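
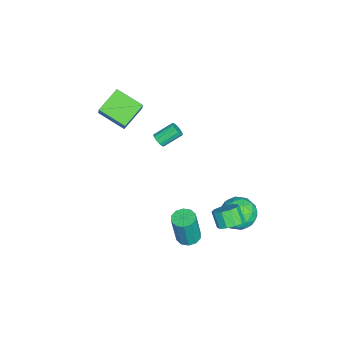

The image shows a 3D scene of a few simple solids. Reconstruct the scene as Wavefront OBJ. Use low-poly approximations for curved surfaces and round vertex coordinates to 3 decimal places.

v -1.276 -3.153 1.887
v -1.868 -4.742 2.601
v -2.553 -2.32 2.684
v -3.144 -3.91 3.398
v -0.336 -2.93 3.162
v -0.927 -4.52 3.876
v -1.612 -2.098 3.959
v -2.204 -3.687 4.673
v 1.813 3.408 -3.124
v 2.362 3.726 -2.62
v 1.796 3.33 -1.752
v 1.247 3.012 -2.256
v 2.006 4.069 -2.697
v 1.439 3.673 -1.829
v 1.576 4.159 -2.936
v 1.009 3.763 -2.068
v 1.236 3.963 -3.248
v 0.669 3.567 -2.38
v 1.117 3.554 -3.512
v 0.551 3.158 -2.644
v 1.264 3.09 -3.628
v 0.698 2.694 -2.76
v 1.621 2.747 -3.551
v 1.054 2.351 -2.683
v 2.051 2.657 -3.312
v 1.484 2.261 -2.444
v 2.391 2.853 -3
v 1.824 2.457 -2.132
v 2.509 3.262 -2.736
v 1.943 2.866 -1.868
v 2.257 1.049 -4.194
v 2.779 1.559 -4.197
v 3.045 1.301 -2.09
v 2.523 0.791 -2.086
v 2.384 1.764 -4.122
v 2.65 1.506 -2.015
v 1.941 1.696 -4.075
v 2.207 1.438 -1.967
v 1.618 1.381 -4.073
v 1.884 1.123 -1.965
v 1.539 0.938 -4.117
v 1.806 0.681 -2.009
v 1.735 0.539 -4.19
v 2.001 0.281 -2.083
v 2.13 0.334 -4.265
v 2.396 0.076 -2.158
v 2.573 0.402 -4.313
v 2.839 0.144 -2.205
v 2.896 0.717 -4.315
v 3.162 0.459 -2.207
v 2.974 1.159 -4.271
v 3.241 0.902 -2.163
v 0.145 4.745 -3.499
v 0.942 4.004 -3.05
v -0.562 3.336 -4.57
v 0.235 2.595 -4.121
v -0.634 3.007 -3.441
v -0.197 3.878 -2.78
v 0.577 3.462 -4.84
v 1.014 4.333 -4.179
v 1.209 3.211 -3.879
v 0.461 2.93 -3.015
v -0.081 4.41 -4.605
v -0.829 4.129 -3.741
v 0.606 4.498 -3.181
v -0.226 2.842 -4.439
v -0.737 3.084 -4.04
v -0.268 2.648 -3.776
v -0.064 4.424 -3.022
v 0.405 3.988 -2.758
v -0.522 3.402 -2.988
v -0.025 3.352 -4.862
v 0.444 2.916 -4.598
v 0.648 4.692 -3.844
v 1.117 4.256 -3.58
v 0.902 3.938 -4.632
v 1.231 3.596 -3.404
v 0.816 2.768 -4.033
v 1.016 3.278 -4.456
v 1.273 3.79 -4.068
v 0.792 3.431 -2.896
v 0.376 2.603 -3.525
v -0.135 2.845 -3.126
v 0.122 3.357 -2.737
v 0.948 2.965 -3.383
v 0.004 4.737 -4.095
v -0.412 3.909 -4.724
v 0.258 3.983 -4.883
v 0.515 4.495 -4.494
v -0.436 4.572 -3.587
v -0.851 3.744 -4.216
v -0.893 3.55 -3.552
v -0.636 4.062 -3.164
v -0.568 4.375 -4.237
v -2.486 -1.355 -0.2
v -2.053 -1.095 -0.274
v -2.542 -0.065 0.486
v -2.974 -0.325 0.56
v -2.23 -1.021 -0.488
v -2.719 0.009 0.271
v -2.488 -1.053 -0.611
v -2.976 -0.023 0.149
v -2.745 -1.181 -0.603
v -3.234 -0.151 0.157
v -2.92 -1.364 -0.467
v -3.409 -0.334 0.292
v -2.957 -1.544 -0.246
v -3.446 -0.514 0.513
v -2.844 -1.665 -0.011
v -3.333 -0.634 0.749
v -2.618 -1.686 0.165
v -3.107 -0.656 0.924
v -2.349 -1.603 0.224
v -2.838 -0.573 0.984
v -2.124 -1.441 0.15
v -2.613 -0.411 0.909
v -2.014 -1.252 -0.036
v -2.502 -0.222 0.723
f 2 4 1
f 5 2 1
f 1 4 3
f 3 5 1
f 2 8 4
f 6 2 5
f 6 8 2
f 4 8 3
f 7 5 3
f 3 8 7
f 7 6 5
f 8 6 7
f 10 9 13
f 10 13 11
f 11 13 14
f 11 14 12
f 13 9 15
f 13 15 14
f 14 15 16
f 14 16 12
f 15 9 17
f 15 17 16
f 16 17 18
f 16 18 12
f 17 9 19
f 17 19 18
f 18 19 20
f 18 20 12
f 19 9 21
f 19 21 20
f 20 21 22
f 20 22 12
f 21 9 23
f 21 23 22
f 22 23 24
f 22 24 12
f 23 9 25
f 23 25 24
f 24 25 26
f 24 26 12
f 25 9 27
f 25 27 26
f 26 27 28
f 26 28 12
f 27 9 29
f 27 29 28
f 28 29 30
f 28 30 12
f 29 9 10
f 29 10 30
f 30 10 11
f 30 11 12
f 32 31 35
f 32 35 33
f 33 35 36
f 33 36 34
f 35 31 37
f 35 37 36
f 36 37 38
f 36 38 34
f 37 31 39
f 37 39 38
f 38 39 40
f 38 40 34
f 39 31 41
f 39 41 40
f 40 41 42
f 40 42 34
f 41 31 43
f 41 43 42
f 42 43 44
f 42 44 34
f 43 31 45
f 43 45 44
f 44 45 46
f 44 46 34
f 45 31 47
f 45 47 46
f 46 47 48
f 46 48 34
f 47 31 49
f 47 49 48
f 48 49 50
f 48 50 34
f 49 31 51
f 49 51 50
f 50 51 52
f 50 52 34
f 51 31 32
f 51 32 52
f 52 32 33
f 52 33 34
f 53 90 69
f 90 64 93
f 69 93 58
f 90 93 69
f 53 69 65
f 69 58 70
f 65 70 54
f 69 70 65
f 53 65 74
f 65 54 75
f 74 75 60
f 65 75 74
f 53 74 86
f 74 60 89
f 86 89 63
f 74 89 86
f 53 86 90
f 86 63 94
f 90 94 64
f 86 94 90
f 54 70 81
f 70 58 84
f 81 84 62
f 70 84 81
f 58 93 71
f 93 64 92
f 71 92 57
f 93 92 71
f 64 94 91
f 94 63 87
f 91 87 55
f 94 87 91
f 63 89 88
f 89 60 76
f 88 76 59
f 89 76 88
f 60 75 80
f 75 54 77
f 80 77 61
f 75 77 80
f 56 82 68
f 82 62 83
f 68 83 57
f 82 83 68
f 56 68 66
f 68 57 67
f 66 67 55
f 68 67 66
f 56 66 73
f 66 55 72
f 73 72 59
f 66 72 73
f 56 73 78
f 73 59 79
f 78 79 61
f 73 79 78
f 56 78 82
f 78 61 85
f 82 85 62
f 78 85 82
f 57 83 71
f 83 62 84
f 71 84 58
f 83 84 71
f 55 67 91
f 67 57 92
f 91 92 64
f 67 92 91
f 59 72 88
f 72 55 87
f 88 87 63
f 72 87 88
f 61 79 80
f 79 59 76
f 80 76 60
f 79 76 80
f 62 85 81
f 85 61 77
f 81 77 54
f 85 77 81
f 96 95 99
f 96 99 97
f 97 99 100
f 97 100 98
f 99 95 101
f 99 101 100
f 100 101 102
f 100 102 98
f 101 95 103
f 101 103 102
f 102 103 104
f 102 104 98
f 103 95 105
f 103 105 104
f 104 105 106
f 104 106 98
f 105 95 107
f 105 107 106
f 106 107 108
f 106 108 98
f 107 95 109
f 107 109 108
f 108 109 110
f 108 110 98
f 109 95 111
f 109 111 110
f 110 111 112
f 110 112 98
f 111 95 113
f 111 113 112
f 112 113 114
f 112 114 98
f 113 95 115
f 113 115 114
f 114 115 116
f 114 116 98
f 115 95 117
f 115 117 116
f 116 117 118
f 116 118 98
f 117 95 96
f 117 96 118
f 118 96 97
f 118 97 98



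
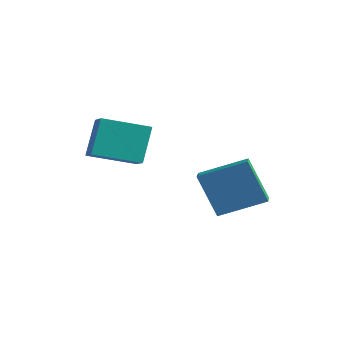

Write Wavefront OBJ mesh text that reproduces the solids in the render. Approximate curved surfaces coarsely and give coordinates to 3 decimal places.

v 1.112 -0.333 -3.715
v 0.301 -0.662 -1.773
v 0.457 0.35 -3.873
v -0.355 0.021 -1.932
v 2.415 1.099 -2.928
v 1.603 0.77 -0.987
v 1.759 1.782 -3.087
v 0.948 1.453 -1.145
v -2.204 -4.074 -0.511
v -2.515 -3.327 1.096
v -1.127 -2.476 -1.046
v -1.438 -1.728 0.561
v -1.222 -4.592 -0.081
v -1.533 -3.844 1.526
v -0.145 -2.993 -0.616
v -0.456 -2.246 0.991
f 2 4 1
f 5 2 1
f 1 4 3
f 3 5 1
f 2 8 4
f 6 2 5
f 6 8 2
f 4 8 3
f 7 5 3
f 3 8 7
f 7 6 5
f 8 6 7
f 10 12 9
f 13 10 9
f 9 12 11
f 11 13 9
f 10 16 12
f 14 10 13
f 14 16 10
f 12 16 11
f 15 13 11
f 11 16 15
f 15 14 13
f 16 14 15



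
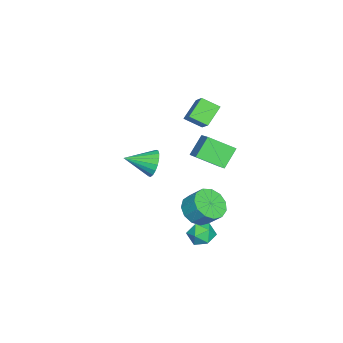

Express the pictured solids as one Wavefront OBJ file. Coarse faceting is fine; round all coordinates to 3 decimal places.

v -3.331 -2.739 -1.052
v -2.941 -2.229 -0.26
v -2.529 -4.321 -0.428
v -3.342 -2.37 -0.101
v -3.741 -2.584 -0.131
v -4.059 -2.829 -0.343
v -4.233 -3.056 -0.696
v -4.228 -3.221 -1.119
v -4.046 -3.29 -1.529
v -3.722 -3.25 -1.844
v -3.32 -3.109 -2.003
v -2.921 -2.895 -1.973
v -2.603 -2.65 -1.761
v -2.43 -2.422 -1.408
v -2.434 -2.258 -0.985
v -2.617 -2.189 -0.576
v -3.794 0.159 2.532
v -3.623 -0.939 3.146
v -4.952 0.518 3.498
v -4.78 -0.58 4.112
v -2.74 0.88 3.528
v -2.568 -0.218 4.142
v -3.897 1.239 4.494
v -3.726 0.141 5.108
v 2.644 3.299 -1.622
v 3.16 3.021 -0.934
v 2.7 1.959 -2.206
v 3.216 1.681 -1.518
v 2.347 1.888 -1.376
v 2.313 2.717 -1.015
v 3.547 2.263 -2.125
v 3.513 3.092 -1.764
v 3.719 2.381 -1.245
v 2.977 2.149 -0.782
v 2.883 2.831 -2.358
v 2.141 2.599 -1.895
v -2.866 -0.279 0.617
v -3.874 0.099 1.774
v -3.269 1.334 -0.261
v -4.276 1.712 0.896
v -1.424 0.608 1.584
v -2.431 0.986 2.741
v -1.826 2.221 0.706
v -2.834 2.599 1.863
v 3.364 2.385 0.735
v 4.412 2.423 0.439
v 4.644 3.272 1.369
v 3.596 3.235 1.665
v 4.125 2.858 0.114
v 4.357 3.707 1.043
v 3.596 3.142 -0.014
v 3.828 3.991 0.915
v 2.993 3.187 0.096
v 3.225 4.036 1.025
v 2.508 2.977 0.409
v 2.74 3.826 1.338
v 2.295 2.579 0.825
v 2.527 3.428 1.755
v 2.421 2.12 1.213
v 2.653 2.969 2.143
v 2.847 1.745 1.45
v 3.078 2.594 2.379
v 3.436 1.574 1.459
v 3.668 2.423 2.388
v 4.003 1.66 1.239
v 4.235 2.509 2.168
v 4.367 1.977 0.859
v 4.599 2.826 1.788
f 2 1 4
f 2 4 3
f 4 1 5
f 4 5 3
f 5 1 6
f 5 6 3
f 6 1 7
f 6 7 3
f 7 1 8
f 7 8 3
f 8 1 9
f 8 9 3
f 9 1 10
f 9 10 3
f 10 1 11
f 10 11 3
f 11 1 12
f 11 12 3
f 12 1 13
f 12 13 3
f 13 1 14
f 13 14 3
f 14 1 15
f 14 15 3
f 15 1 16
f 15 16 3
f 16 1 2
f 16 2 3
f 18 20 17
f 21 18 17
f 17 20 19
f 19 21 17
f 18 24 20
f 22 18 21
f 22 24 18
f 20 24 19
f 23 21 19
f 19 24 23
f 23 22 21
f 24 22 23
f 25 36 30
f 25 30 26
f 25 26 32
f 25 32 35
f 25 35 36
f 26 30 34
f 30 36 29
f 36 35 27
f 35 32 31
f 32 26 33
f 28 34 29
f 28 29 27
f 28 27 31
f 28 31 33
f 28 33 34
f 29 34 30
f 27 29 36
f 31 27 35
f 33 31 32
f 34 33 26
f 38 40 37
f 41 38 37
f 37 40 39
f 39 41 37
f 38 44 40
f 42 38 41
f 42 44 38
f 40 44 39
f 43 41 39
f 39 44 43
f 43 42 41
f 44 42 43
f 46 45 49
f 46 49 47
f 47 49 50
f 47 50 48
f 49 45 51
f 49 51 50
f 50 51 52
f 50 52 48
f 51 45 53
f 51 53 52
f 52 53 54
f 52 54 48
f 53 45 55
f 53 55 54
f 54 55 56
f 54 56 48
f 55 45 57
f 55 57 56
f 56 57 58
f 56 58 48
f 57 45 59
f 57 59 58
f 58 59 60
f 58 60 48
f 59 45 61
f 59 61 60
f 60 61 62
f 60 62 48
f 61 45 63
f 61 63 62
f 62 63 64
f 62 64 48
f 63 45 65
f 63 65 64
f 64 65 66
f 64 66 48
f 65 45 67
f 65 67 66
f 66 67 68
f 66 68 48
f 67 45 46
f 67 46 68
f 68 46 47
f 68 47 48



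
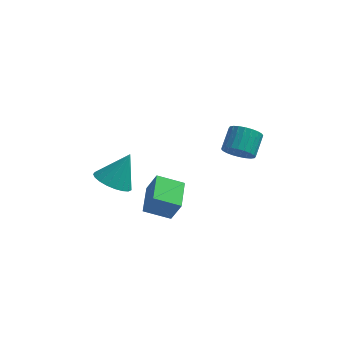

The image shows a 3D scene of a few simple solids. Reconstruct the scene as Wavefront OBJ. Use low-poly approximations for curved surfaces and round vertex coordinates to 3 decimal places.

v -2.953 0.247 -0.905
v -2.008 -0.289 -1.082
v -2.187 1.053 0.745
v -1.938 0.104 -1.306
v -2.044 0.521 -1.461
v -2.306 0.891 -1.52
v -2.681 1.149 -1.472
v -3.102 1.252 -1.327
v -3.498 1.181 -1.109
v -3.799 0.948 -0.855
v -3.954 0.594 -0.61
v -3.936 0.18 -0.417
v -3.748 -0.222 -0.307
v -3.422 -0.544 -0.301
v -3.016 -0.728 -0.4
v -2.598 -0.744 -0.586
v -2.242 -0.589 -0.827
v -1.151 -0.858 -2.04
v -0.574 -1.039 -0.744
v -1.317 0.876 -1.723
v -0.74 0.694 -0.427
v 0.26 -0.614 -2.633
v 0.837 -0.796 -1.337
v 0.094 1.119 -2.316
v 0.671 0.938 -1.02
v 3.455 0.565 2.172
v 3.749 1 1.454
v 3.94 2.15 2.229
v 3.645 1.715 2.948
v 3.409 1.067 1.439
v 3.599 2.217 2.214
v 3.075 1.057 1.535
v 3.266 2.207 2.311
v 2.8 0.973 1.729
v 2.99 2.123 2.504
v 2.624 0.826 1.99
v 2.814 1.976 2.765
v 2.574 0.639 2.278
v 2.765 1.789 3.054
v 2.659 0.442 2.551
v 2.849 1.592 3.326
v 2.865 0.263 2.766
v 3.055 1.413 3.541
v 3.16 0.13 2.891
v 3.351 1.28 3.666
v 3.501 0.063 2.906
v 3.691 1.213 3.681
v 3.834 0.073 2.809
v 4.025 1.223 3.585
v 4.11 0.157 2.616
v 4.3 1.307 3.391
v 4.286 0.304 2.355
v 4.476 1.454 3.13
v 4.335 0.491 2.066
v 4.526 1.641 2.842
v 4.251 0.688 1.794
v 4.441 1.838 2.569
v 4.045 0.867 1.579
v 4.235 2.017 2.354
f 2 1 4
f 2 4 3
f 4 1 5
f 4 5 3
f 5 1 6
f 5 6 3
f 6 1 7
f 6 7 3
f 7 1 8
f 7 8 3
f 8 1 9
f 8 9 3
f 9 1 10
f 9 10 3
f 10 1 11
f 10 11 3
f 11 1 12
f 11 12 3
f 12 1 13
f 12 13 3
f 13 1 14
f 13 14 3
f 14 1 15
f 14 15 3
f 15 1 16
f 15 16 3
f 16 1 17
f 16 17 3
f 17 1 2
f 17 2 3
f 19 21 18
f 22 19 18
f 18 21 20
f 20 22 18
f 19 25 21
f 23 19 22
f 23 25 19
f 21 25 20
f 24 22 20
f 20 25 24
f 24 23 22
f 25 23 24
f 27 26 30
f 27 30 28
f 28 30 31
f 28 31 29
f 30 26 32
f 30 32 31
f 31 32 33
f 31 33 29
f 32 26 34
f 32 34 33
f 33 34 35
f 33 35 29
f 34 26 36
f 34 36 35
f 35 36 37
f 35 37 29
f 36 26 38
f 36 38 37
f 37 38 39
f 37 39 29
f 38 26 40
f 38 40 39
f 39 40 41
f 39 41 29
f 40 26 42
f 40 42 41
f 41 42 43
f 41 43 29
f 42 26 44
f 42 44 43
f 43 44 45
f 43 45 29
f 44 26 46
f 44 46 45
f 45 46 47
f 45 47 29
f 46 26 48
f 46 48 47
f 47 48 49
f 47 49 29
f 48 26 50
f 48 50 49
f 49 50 51
f 49 51 29
f 50 26 52
f 50 52 51
f 51 52 53
f 51 53 29
f 52 26 54
f 52 54 53
f 53 54 55
f 53 55 29
f 54 26 56
f 54 56 55
f 55 56 57
f 55 57 29
f 56 26 58
f 56 58 57
f 57 58 59
f 57 59 29
f 58 26 27
f 58 27 59
f 59 27 28
f 59 28 29



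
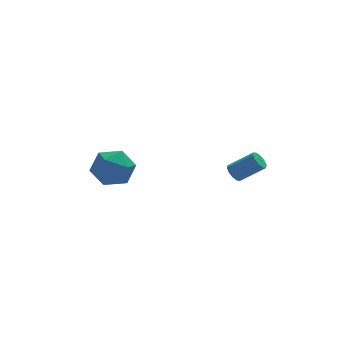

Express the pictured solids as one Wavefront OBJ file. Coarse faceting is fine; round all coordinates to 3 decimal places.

v 1.025 0.371 2.308
v 1.345 0.38 1.924
v 2.415 0.037 2.808
v 2.095 0.029 3.192
v 1.335 0.664 2.046
v 2.405 0.321 2.93
v 1.206 0.836 2.268
v 2.277 0.493 3.152
v 1.008 0.83 2.506
v 2.079 0.487 3.39
v 0.817 0.65 2.668
v 1.887 0.307 3.552
v 0.705 0.363 2.692
v 1.775 0.02 3.576
v 0.715 0.079 2.57
v 1.785 -0.264 3.454
v 0.843 -0.093 2.348
v 1.914 -0.436 3.232
v 1.041 -0.087 2.11
v 2.112 -0.43 2.994
v 1.233 0.093 1.948
v 2.303 -0.25 2.832
v -3.487 3.102 1.138
v -2.881 2.694 1.993
v -5.019 2.606 1.987
v -4.413 2.198 2.842
v -4.458 3.308 2.664
v -3.512 3.615 2.139
v -4.388 1.685 1.841
v -3.442 1.992 1.316
v -3.438 1.819 2.428
v -3.481 2.821 2.936
v -4.419 2.479 1.044
v -4.462 3.481 1.552
f 2 1 5
f 2 5 3
f 3 5 6
f 3 6 4
f 5 1 7
f 5 7 6
f 6 7 8
f 6 8 4
f 7 1 9
f 7 9 8
f 8 9 10
f 8 10 4
f 9 1 11
f 9 11 10
f 10 11 12
f 10 12 4
f 11 1 13
f 11 13 12
f 12 13 14
f 12 14 4
f 13 1 15
f 13 15 14
f 14 15 16
f 14 16 4
f 15 1 17
f 15 17 16
f 16 17 18
f 16 18 4
f 17 1 19
f 17 19 18
f 18 19 20
f 18 20 4
f 19 1 21
f 19 21 20
f 20 21 22
f 20 22 4
f 21 1 2
f 21 2 22
f 22 2 3
f 22 3 4
f 23 34 28
f 23 28 24
f 23 24 30
f 23 30 33
f 23 33 34
f 24 28 32
f 28 34 27
f 34 33 25
f 33 30 29
f 30 24 31
f 26 32 27
f 26 27 25
f 26 25 29
f 26 29 31
f 26 31 32
f 27 32 28
f 25 27 34
f 29 25 33
f 31 29 30
f 32 31 24



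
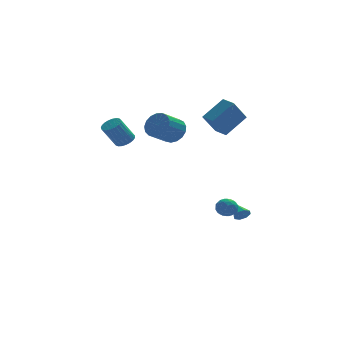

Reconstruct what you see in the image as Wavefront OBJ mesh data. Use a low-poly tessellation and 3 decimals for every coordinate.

v -3.435 -2.468 2.666
v -3.105 -2.08 2.944
v -3.856 -2.325 4.173
v -4.185 -2.712 3.894
v -3.285 -1.943 2.862
v -4.036 -2.187 4.09
v -3.491 -1.896 2.745
v -4.242 -2.141 3.973
v -3.687 -1.948 2.615
v -4.438 -2.193 3.843
v -3.84 -2.09 2.494
v -4.59 -2.335 3.722
v -3.922 -2.297 2.402
v -4.673 -2.542 3.63
v -3.92 -2.534 2.356
v -4.671 -2.779 3.584
v -3.835 -2.759 2.363
v -4.585 -3.004 3.592
v -3.68 -2.934 2.423
v -4.43 -3.179 3.652
v -3.482 -3.028 2.525
v -4.233 -3.273 3.753
v -3.277 -3.026 2.651
v -4.027 -3.27 3.88
v -3.099 -2.926 2.78
v -3.849 -3.171 4.008
v -2.978 -2.748 2.889
v -3.729 -2.992 4.117
v -2.937 -2.521 2.959
v -3.688 -2.765 4.188
v -2.982 -2.285 2.979
v -3.733 -2.529 4.207
v 1.787 1.008 2.597
v 3.022 1.546 3.666
v 1.366 1.811 2.679
v 2.601 2.349 3.748
v 2.619 1.571 1.352
v 3.854 2.109 2.421
v 2.198 2.374 1.434
v 3.433 2.912 2.503
v 1.845 -0.104 -3.721
v 2.267 0.322 -3.978
v 2.473 -0.222 -2.882
v 2.895 0.204 -3.139
v 2.313 0.409 -2.927
v 1.925 0.481 -3.446
v 2.815 -0.381 -3.414
v 2.427 -0.309 -3.933
v 2.866 0.15 -3.788
v 2.556 0.639 -3.487
v 2.184 -0.539 -3.373
v 1.874 -0.05 -3.072
v 2.001 0.119 -3.923
v 2.739 -0.019 -2.937
v 2.397 0.101 -2.813
v 2.645 0.351 -2.963
v 1.8 0.213 -3.611
v 2.048 0.463 -3.761
v 2.075 0.514 -3.144
v 2.692 -0.363 -3.099
v 2.94 -0.113 -3.249
v 2.095 -0.251 -3.897
v 2.343 -0.001 -4.047
v 2.665 -0.414 -3.716
v 2.601 0.269 -3.962
v 2.97 0.199 -3.469
v 2.923 -0.145 -3.631
v 2.695 -0.102 -3.936
v 2.419 0.556 -3.785
v 2.788 0.486 -3.292
v 2.446 0.607 -3.168
v 2.218 0.65 -3.473
v 2.771 0.455 -3.674
v 1.952 -0.386 -3.568
v 2.321 -0.456 -3.075
v 2.522 -0.55 -3.387
v 2.294 -0.507 -3.692
v 1.77 -0.099 -3.391
v 2.139 -0.169 -2.898
v 2.045 0.202 -2.924
v 1.817 0.245 -3.229
v 1.969 -0.355 -3.186
v 3.281 0.346 -4.163
v 3.572 0.616 -4.484
v 3.039 1.234 -3.637
v 3.202 0.587 -4.606
v 2.879 0.417 -4.468
v 2.791 0.206 -4.152
v 2.991 0.077 -3.843
v 3.36 0.105 -3.721
v 3.684 0.275 -3.858
v 3.771 0.487 -4.174
v -0.131 2.183 1.624
v 0.407 1.52 1.731
v -0.612 0.813 2.463
v -1.149 1.477 2.356
v 0.477 1.758 2.06
v -0.542 1.052 2.791
v 0.409 2.094 2.288
v -0.61 1.387 3.02
v 0.216 2.45 2.364
v -0.802 1.743 3.096
v -0.055 2.745 2.271
v -1.074 2.038 3.003
v -0.344 2.911 2.03
v -1.363 2.204 2.762
v -0.584 2.911 1.695
v -1.603 2.204 2.427
v -0.72 2.744 1.345
v -1.739 2.037 2.076
v -0.721 2.448 1.058
v -1.74 1.742 1.79
v -0.587 2.092 0.901
v -1.606 1.385 1.633
v -0.348 1.757 0.909
v -1.367 1.05 1.641
v -0.059 1.52 1.082
v -1.078 0.813 1.814
v 0.213 1.434 1.378
v -0.806 0.727 2.11
f 2 1 5
f 2 5 3
f 3 5 6
f 3 6 4
f 5 1 7
f 5 7 6
f 6 7 8
f 6 8 4
f 7 1 9
f 7 9 8
f 8 9 10
f 8 10 4
f 9 1 11
f 9 11 10
f 10 11 12
f 10 12 4
f 11 1 13
f 11 13 12
f 12 13 14
f 12 14 4
f 13 1 15
f 13 15 14
f 14 15 16
f 14 16 4
f 15 1 17
f 15 17 16
f 16 17 18
f 16 18 4
f 17 1 19
f 17 19 18
f 18 19 20
f 18 20 4
f 19 1 21
f 19 21 20
f 20 21 22
f 20 22 4
f 21 1 23
f 21 23 22
f 22 23 24
f 22 24 4
f 23 1 25
f 23 25 24
f 24 25 26
f 24 26 4
f 25 1 27
f 25 27 26
f 26 27 28
f 26 28 4
f 27 1 29
f 27 29 28
f 28 29 30
f 28 30 4
f 29 1 31
f 29 31 30
f 30 31 32
f 30 32 4
f 31 1 2
f 31 2 32
f 32 2 3
f 32 3 4
f 34 36 33
f 37 34 33
f 33 36 35
f 35 37 33
f 34 40 36
f 38 34 37
f 38 40 34
f 36 40 35
f 39 37 35
f 35 40 39
f 39 38 37
f 40 38 39
f 41 78 57
f 78 52 81
f 57 81 46
f 78 81 57
f 41 57 53
f 57 46 58
f 53 58 42
f 57 58 53
f 41 53 62
f 53 42 63
f 62 63 48
f 53 63 62
f 41 62 74
f 62 48 77
f 74 77 51
f 62 77 74
f 41 74 78
f 74 51 82
f 78 82 52
f 74 82 78
f 42 58 69
f 58 46 72
f 69 72 50
f 58 72 69
f 46 81 59
f 81 52 80
f 59 80 45
f 81 80 59
f 52 82 79
f 82 51 75
f 79 75 43
f 82 75 79
f 51 77 76
f 77 48 64
f 76 64 47
f 77 64 76
f 48 63 68
f 63 42 65
f 68 65 49
f 63 65 68
f 44 70 56
f 70 50 71
f 56 71 45
f 70 71 56
f 44 56 54
f 56 45 55
f 54 55 43
f 56 55 54
f 44 54 61
f 54 43 60
f 61 60 47
f 54 60 61
f 44 61 66
f 61 47 67
f 66 67 49
f 61 67 66
f 44 66 70
f 66 49 73
f 70 73 50
f 66 73 70
f 45 71 59
f 71 50 72
f 59 72 46
f 71 72 59
f 43 55 79
f 55 45 80
f 79 80 52
f 55 80 79
f 47 60 76
f 60 43 75
f 76 75 51
f 60 75 76
f 49 67 68
f 67 47 64
f 68 64 48
f 67 64 68
f 50 73 69
f 73 49 65
f 69 65 42
f 73 65 69
f 84 83 86
f 84 86 85
f 86 83 87
f 86 87 85
f 87 83 88
f 87 88 85
f 88 83 89
f 88 89 85
f 89 83 90
f 89 90 85
f 90 83 91
f 90 91 85
f 91 83 92
f 91 92 85
f 92 83 84
f 92 84 85
f 94 93 97
f 94 97 95
f 95 97 98
f 95 98 96
f 97 93 99
f 97 99 98
f 98 99 100
f 98 100 96
f 99 93 101
f 99 101 100
f 100 101 102
f 100 102 96
f 101 93 103
f 101 103 102
f 102 103 104
f 102 104 96
f 103 93 105
f 103 105 104
f 104 105 106
f 104 106 96
f 105 93 107
f 105 107 106
f 106 107 108
f 106 108 96
f 107 93 109
f 107 109 108
f 108 109 110
f 108 110 96
f 109 93 111
f 109 111 110
f 110 111 112
f 110 112 96
f 111 93 113
f 111 113 112
f 112 113 114
f 112 114 96
f 113 93 115
f 113 115 114
f 114 115 116
f 114 116 96
f 115 93 117
f 115 117 116
f 116 117 118
f 116 118 96
f 117 93 119
f 117 119 118
f 118 119 120
f 118 120 96
f 119 93 94
f 119 94 120
f 120 94 95
f 120 95 96



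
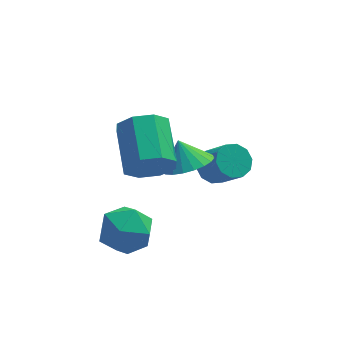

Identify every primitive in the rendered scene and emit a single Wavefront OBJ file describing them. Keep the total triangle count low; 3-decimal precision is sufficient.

v 0.928 3.163 -3.427
v 1.639 3.344 -3.628
v 2.222 2.418 -2.393
v 1.512 2.237 -2.193
v 1.49 3.663 -3.318
v 2.073 2.737 -2.083
v 1.126 3.792 -3.049
v 1.71 2.866 -1.815
v 0.687 3.68 -2.925
v 1.271 2.754 -1.691
v 0.34 3.371 -2.993
v 0.924 2.445 -1.759
v 0.218 2.982 -3.227
v 0.801 2.056 -1.992
v 0.367 2.663 -3.537
v 0.95 1.737 -2.302
v 0.73 2.534 -3.805
v 1.314 1.608 -2.571
v 1.169 2.646 -3.929
v 1.753 1.72 -2.695
v 1.516 2.955 -3.861
v 2.1 2.029 -2.627
v -1.87 0.004 0.162
v -1.475 0.337 -0.694
v -1.516 2.17 0.001
v -1.91 1.836 0.858
v -2.241 0.326 -0.709
v -2.281 2.158 -0.013
v -2.789 0.126 -0.213
v -2.829 1.958 0.482
v -2.798 -0.145 0.502
v -2.839 1.687 1.197
v -2.264 -0.33 1.019
v -2.305 1.503 1.714
v -1.499 -0.318 1.033
v -1.539 1.514 1.729
v -0.951 -0.118 0.538
v -0.991 1.714 1.233
v -0.941 0.153 -0.177
v -0.982 1.985 0.518
v -0.215 2.193 -2.112
v 0.751 2.494 -1.989
v -0.505 2.727 -1.148
v 0.588 2.813 -2.215
v 0.285 3.025 -2.424
v -0.104 3.093 -2.578
v -0.512 3.005 -2.652
v -0.869 2.777 -2.633
v -1.113 2.448 -2.523
v -1.202 2.074 -2.343
v -1.12 1.721 -2.122
v -0.882 1.45 -1.9
v -0.528 1.307 -1.715
v -0.12 1.317 -1.598
v 0.271 1.478 -1.57
v 0.578 1.763 -1.636
v 0.748 2.122 -1.784
v -3.534 0.01 -2.384
v -2.739 0.704 -2.805
v -2.881 -1.364 -3.415
v -2.086 -0.67 -3.836
v -2.039 -0.994 -2.749
v -2.442 -0.145 -2.112
v -3.178 -0.515 -4.108
v -3.581 0.334 -3.471
v -2.52 0.379 -3.871
v -1.815 0.083 -3.031
v -3.805 -0.743 -3.189
v -3.1 -1.039 -2.349
f 2 1 5
f 2 5 3
f 3 5 6
f 3 6 4
f 5 1 7
f 5 7 6
f 6 7 8
f 6 8 4
f 7 1 9
f 7 9 8
f 8 9 10
f 8 10 4
f 9 1 11
f 9 11 10
f 10 11 12
f 10 12 4
f 11 1 13
f 11 13 12
f 12 13 14
f 12 14 4
f 13 1 15
f 13 15 14
f 14 15 16
f 14 16 4
f 15 1 17
f 15 17 16
f 16 17 18
f 16 18 4
f 17 1 19
f 17 19 18
f 18 19 20
f 18 20 4
f 19 1 21
f 19 21 20
f 20 21 22
f 20 22 4
f 21 1 2
f 21 2 22
f 22 2 3
f 22 3 4
f 24 23 27
f 24 27 25
f 25 27 28
f 25 28 26
f 27 23 29
f 27 29 28
f 28 29 30
f 28 30 26
f 29 23 31
f 29 31 30
f 30 31 32
f 30 32 26
f 31 23 33
f 31 33 32
f 32 33 34
f 32 34 26
f 33 23 35
f 33 35 34
f 34 35 36
f 34 36 26
f 35 23 37
f 35 37 36
f 36 37 38
f 36 38 26
f 37 23 39
f 37 39 38
f 38 39 40
f 38 40 26
f 39 23 24
f 39 24 40
f 40 24 25
f 40 25 26
f 42 41 44
f 42 44 43
f 44 41 45
f 44 45 43
f 45 41 46
f 45 46 43
f 46 41 47
f 46 47 43
f 47 41 48
f 47 48 43
f 48 41 49
f 48 49 43
f 49 41 50
f 49 50 43
f 50 41 51
f 50 51 43
f 51 41 52
f 51 52 43
f 52 41 53
f 52 53 43
f 53 41 54
f 53 54 43
f 54 41 55
f 54 55 43
f 55 41 56
f 55 56 43
f 56 41 57
f 56 57 43
f 57 41 42
f 57 42 43
f 58 69 63
f 58 63 59
f 58 59 65
f 58 65 68
f 58 68 69
f 59 63 67
f 63 69 62
f 69 68 60
f 68 65 64
f 65 59 66
f 61 67 62
f 61 62 60
f 61 60 64
f 61 64 66
f 61 66 67
f 62 67 63
f 60 62 69
f 64 60 68
f 66 64 65
f 67 66 59



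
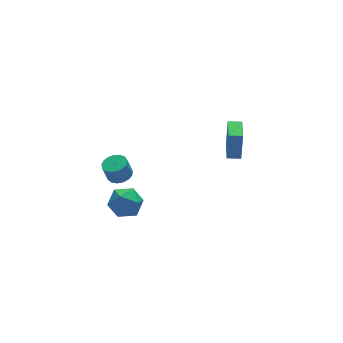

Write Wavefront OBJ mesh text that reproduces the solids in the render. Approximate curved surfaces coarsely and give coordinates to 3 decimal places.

v 3.148 -2.067 2.271
v 3.32 -1.904 4.267
v 3.87 -0.594 2.088
v 4.042 -0.431 4.084
v 3.918 -2.449 2.236
v 4.09 -2.286 4.232
v 4.64 -0.976 2.053
v 4.812 -0.813 4.049
v -3.171 -0.622 2.135
v -2.567 -0.128 2.256
v -2.865 -0.043 3.405
v -3.469 -0.538 3.285
v -2.854 0.101 2.165
v -3.152 0.185 3.314
v -3.214 0.164 2.067
v -3.512 0.248 3.216
v -3.564 0.047 1.985
v -3.862 0.131 3.134
v -3.824 -0.224 1.937
v -4.122 -0.14 3.086
v -3.934 -0.585 1.935
v -4.232 -0.501 3.084
v -3.87 -0.955 1.979
v -4.168 -0.871 3.128
v -3.645 -1.249 2.058
v -3.943 -1.165 3.207
v -3.312 -1.399 2.156
v -3.61 -1.315 3.305
v -2.947 -1.371 2.249
v -3.245 -1.287 3.398
v -2.633 -1.172 2.315
v -2.931 -1.087 3.464
v -2.442 -0.846 2.341
v -2.74 -0.762 3.49
v -2.418 -0.469 2.32
v -2.716 -0.385 3.469
v -4.284 -2.291 2.694
v -3.358 -2.27 2.019
v -4.602 -4.05 2.201
v -3.676 -4.029 1.526
v -3.556 -3.996 2.665
v -3.359 -2.909 2.97
v -4.601 -3.411 1.25
v -4.404 -2.324 1.555
v -3.554 -2.962 1.126
v -2.908 -3.324 2.001
v -5.052 -2.996 2.219
v -4.406 -3.358 3.094
f 2 4 1
f 5 2 1
f 1 4 3
f 3 5 1
f 2 8 4
f 6 2 5
f 6 8 2
f 4 8 3
f 7 5 3
f 3 8 7
f 7 6 5
f 8 6 7
f 10 9 13
f 10 13 11
f 11 13 14
f 11 14 12
f 13 9 15
f 13 15 14
f 14 15 16
f 14 16 12
f 15 9 17
f 15 17 16
f 16 17 18
f 16 18 12
f 17 9 19
f 17 19 18
f 18 19 20
f 18 20 12
f 19 9 21
f 19 21 20
f 20 21 22
f 20 22 12
f 21 9 23
f 21 23 22
f 22 23 24
f 22 24 12
f 23 9 25
f 23 25 24
f 24 25 26
f 24 26 12
f 25 9 27
f 25 27 26
f 26 27 28
f 26 28 12
f 27 9 29
f 27 29 28
f 28 29 30
f 28 30 12
f 29 9 31
f 29 31 30
f 30 31 32
f 30 32 12
f 31 9 33
f 31 33 32
f 32 33 34
f 32 34 12
f 33 9 35
f 33 35 34
f 34 35 36
f 34 36 12
f 35 9 10
f 35 10 36
f 36 10 11
f 36 11 12
f 37 48 42
f 37 42 38
f 37 38 44
f 37 44 47
f 37 47 48
f 38 42 46
f 42 48 41
f 48 47 39
f 47 44 43
f 44 38 45
f 40 46 41
f 40 41 39
f 40 39 43
f 40 43 45
f 40 45 46
f 41 46 42
f 39 41 48
f 43 39 47
f 45 43 44
f 46 45 38



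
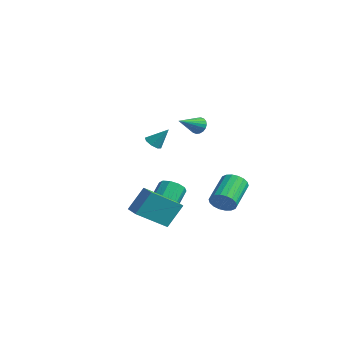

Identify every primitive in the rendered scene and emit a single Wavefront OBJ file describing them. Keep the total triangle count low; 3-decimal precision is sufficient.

v -3.045 4.137 2.152
v -2.664 3.943 1.649
v -2.895 2.523 2.888
v -2.469 4.049 1.842
v -2.389 4.173 2.096
v -2.438 4.289 2.361
v -2.608 4.375 2.585
v -2.864 4.414 2.723
v -3.156 4.398 2.748
v -3.426 4.331 2.655
v -3.621 4.225 2.462
v -3.702 4.101 2.208
v -3.652 3.985 1.943
v -3.483 3.899 1.719
v -3.226 3.86 1.581
v -2.934 3.876 1.556
v 0.9 2.906 -2.786
v 1.373 3.471 -3.267
v 0.413 5.119 -2.276
v -0.06 4.554 -1.794
v 1.052 3.416 -3.486
v 0.093 5.065 -2.495
v 0.702 3.26 -3.567
v -0.257 4.909 -2.575
v 0.391 3.035 -3.492
v -0.569 4.683 -2.5
v 0.181 2.783 -3.278
v -0.779 4.432 -2.286
v 0.113 2.556 -2.966
v -0.847 4.205 -1.974
v 0.201 2.398 -2.619
v -0.759 4.047 -1.627
v 0.427 2.341 -2.304
v -0.533 3.989 -1.313
v 0.747 2.395 -2.085
v -0.212 4.044 -1.094
v 1.097 2.551 -2.005
v 0.138 4.2 -1.013
v 1.409 2.777 -2.08
v 0.449 4.425 -1.088
v 1.619 3.028 -2.294
v 0.659 4.677 -1.302
v 1.687 3.255 -2.606
v 0.727 4.904 -1.614
v 1.599 3.413 -2.953
v 0.639 5.062 -1.961
v 1.929 -2.462 -2.722
v 1.26 -4.168 -1.522
v 2.093 -1.492 -1.251
v 1.423 -3.197 -0.051
v 3.237 -2.883 -2.589
v 2.567 -4.588 -1.389
v 3.4 -1.912 -1.118
v 2.731 -3.618 0.082
v 0.287 -1.067 -2.318
v 0.625 -1.5 -1.67
v 0.051 -0.306 -0.573
v -0.287 0.127 -1.222
v 0.987 -1.164 -1.846
v 0.413 0.03 -0.75
v 1.082 -0.79 -2.203
v 0.508 0.404 -1.106
v 0.874 -0.522 -2.604
v 0.3 0.672 -1.507
v 0.441 -0.463 -2.896
v -0.133 0.731 -1.799
v -0.051 -0.634 -2.967
v -0.625 0.56 -1.87
v -0.413 -0.97 -2.79
v -0.987 0.224 -1.694
v -0.508 -1.344 -2.434
v -1.082 -0.15 -1.337
v -0.3 -1.612 -2.033
v -0.874 -0.418 -0.936
v 0.133 -1.671 -1.741
v -0.441 -0.477 -0.644
v 1.391 -2.512 3.258
v 1.921 -2.592 3.01
v 1.989 -1.868 4.322
v 1.728 -2.204 2.883
v 1.338 -1.996 2.976
v 0.979 -2.09 3.234
v 0.862 -2.431 3.506
v 1.055 -2.819 3.632
v 1.445 -3.027 3.539
v 1.804 -2.933 3.281
f 2 1 4
f 2 4 3
f 4 1 5
f 4 5 3
f 5 1 6
f 5 6 3
f 6 1 7
f 6 7 3
f 7 1 8
f 7 8 3
f 8 1 9
f 8 9 3
f 9 1 10
f 9 10 3
f 10 1 11
f 10 11 3
f 11 1 12
f 11 12 3
f 12 1 13
f 12 13 3
f 13 1 14
f 13 14 3
f 14 1 15
f 14 15 3
f 15 1 16
f 15 16 3
f 16 1 2
f 16 2 3
f 18 17 21
f 18 21 19
f 19 21 22
f 19 22 20
f 21 17 23
f 21 23 22
f 22 23 24
f 22 24 20
f 23 17 25
f 23 25 24
f 24 25 26
f 24 26 20
f 25 17 27
f 25 27 26
f 26 27 28
f 26 28 20
f 27 17 29
f 27 29 28
f 28 29 30
f 28 30 20
f 29 17 31
f 29 31 30
f 30 31 32
f 30 32 20
f 31 17 33
f 31 33 32
f 32 33 34
f 32 34 20
f 33 17 35
f 33 35 34
f 34 35 36
f 34 36 20
f 35 17 37
f 35 37 36
f 36 37 38
f 36 38 20
f 37 17 39
f 37 39 38
f 38 39 40
f 38 40 20
f 39 17 41
f 39 41 40
f 40 41 42
f 40 42 20
f 41 17 43
f 41 43 42
f 42 43 44
f 42 44 20
f 43 17 45
f 43 45 44
f 44 45 46
f 44 46 20
f 45 17 18
f 45 18 46
f 46 18 19
f 46 19 20
f 48 50 47
f 51 48 47
f 47 50 49
f 49 51 47
f 48 54 50
f 52 48 51
f 52 54 48
f 50 54 49
f 53 51 49
f 49 54 53
f 53 52 51
f 54 52 53
f 56 55 59
f 56 59 57
f 57 59 60
f 57 60 58
f 59 55 61
f 59 61 60
f 60 61 62
f 60 62 58
f 61 55 63
f 61 63 62
f 62 63 64
f 62 64 58
f 63 55 65
f 63 65 64
f 64 65 66
f 64 66 58
f 65 55 67
f 65 67 66
f 66 67 68
f 66 68 58
f 67 55 69
f 67 69 68
f 68 69 70
f 68 70 58
f 69 55 71
f 69 71 70
f 70 71 72
f 70 72 58
f 71 55 73
f 71 73 72
f 72 73 74
f 72 74 58
f 73 55 75
f 73 75 74
f 74 75 76
f 74 76 58
f 75 55 56
f 75 56 76
f 76 56 57
f 76 57 58
f 78 77 80
f 78 80 79
f 80 77 81
f 80 81 79
f 81 77 82
f 81 82 79
f 82 77 83
f 82 83 79
f 83 77 84
f 83 84 79
f 84 77 85
f 84 85 79
f 85 77 86
f 85 86 79
f 86 77 78
f 86 78 79



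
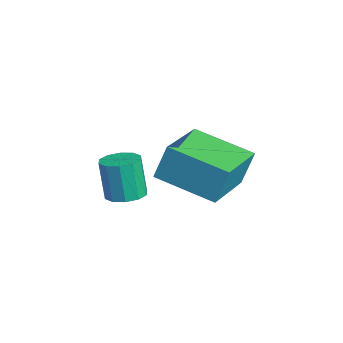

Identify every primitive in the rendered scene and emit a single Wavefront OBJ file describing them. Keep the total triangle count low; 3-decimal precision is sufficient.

v 0.944 0.124 1.948
v 1.218 0.569 2.039
v 0.991 0.48 3.163
v 0.716 0.036 3.072
v 0.907 0.652 1.982
v 0.679 0.563 3.106
v 0.609 0.534 1.913
v 0.382 0.445 3.037
v 0.439 0.259 1.857
v 0.212 0.171 2.98
v 0.462 -0.067 1.836
v 0.235 -0.155 2.959
v 0.669 -0.32 1.857
v 0.442 -0.409 2.981
v 0.981 -0.403 1.914
v 0.753 -0.492 3.038
v 1.278 -0.285 1.983
v 1.051 -0.374 3.107
v 1.448 -0.011 2.04
v 1.221 -0.099 3.163
v 1.425 0.315 2.061
v 1.198 0.227 3.184
v 0.285 0.972 2.027
v 0.312 1.31 3.063
v -1.042 2.037 1.715
v -1.014 2.375 2.751
v 1.394 2.225 1.589
v 1.422 2.563 2.625
v 0.068 3.29 1.277
v 0.095 3.628 2.313
f 2 1 5
f 2 5 3
f 3 5 6
f 3 6 4
f 5 1 7
f 5 7 6
f 6 7 8
f 6 8 4
f 7 1 9
f 7 9 8
f 8 9 10
f 8 10 4
f 9 1 11
f 9 11 10
f 10 11 12
f 10 12 4
f 11 1 13
f 11 13 12
f 12 13 14
f 12 14 4
f 13 1 15
f 13 15 14
f 14 15 16
f 14 16 4
f 15 1 17
f 15 17 16
f 16 17 18
f 16 18 4
f 17 1 19
f 17 19 18
f 18 19 20
f 18 20 4
f 19 1 21
f 19 21 20
f 20 21 22
f 20 22 4
f 21 1 2
f 21 2 22
f 22 2 3
f 22 3 4
f 24 26 23
f 27 24 23
f 23 26 25
f 25 27 23
f 24 30 26
f 28 24 27
f 28 30 24
f 26 30 25
f 29 27 25
f 25 30 29
f 29 28 27
f 30 28 29



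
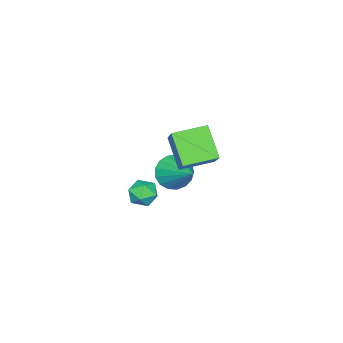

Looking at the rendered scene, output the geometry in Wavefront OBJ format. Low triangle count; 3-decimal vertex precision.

v 3.274 1.984 2.32
v 2.549 0.928 3.682
v 2.05 3.151 2.573
v 1.325 2.094 3.935
v 4.475 2.946 3.705
v 3.75 1.889 5.067
v 3.251 4.112 3.958
v 2.526 3.056 5.32
v 0.63 0.086 -0.266
v 1.003 0.462 -1.15
v 1.55 1.694 0.806
v 0.564 0.682 -1.103
v 0.141 0.766 -0.865
v -0.171 0.694 -0.49
v -0.299 0.483 -0.064
v -0.214 0.181 0.317
v 0.064 -0.143 0.564
v 0.472 -0.414 0.62
v 0.916 -0.571 0.474
v 1.294 -0.577 0.158
v 1.521 -0.431 -0.255
v 1.543 -0.167 -0.67
v 1.356 0.156 -0.993
v 0.99 -0.647 -2.087
v 1.819 -0.641 -2.282
v 1.221 -1.619 -1.138
v 2.05 -1.613 -1.333
v 1.699 -0.942 -0.943
v 1.556 -0.341 -1.529
v 1.484 -1.919 -1.891
v 1.341 -1.318 -2.477
v 2.124 -1.426 -2.161
v 2.257 -0.823 -1.575
v 0.783 -1.437 -1.845
v 0.916 -0.834 -1.259
f 2 4 1
f 5 2 1
f 1 4 3
f 3 5 1
f 2 8 4
f 6 2 5
f 6 8 2
f 4 8 3
f 7 5 3
f 3 8 7
f 7 6 5
f 8 6 7
f 10 9 12
f 10 12 11
f 12 9 13
f 12 13 11
f 13 9 14
f 13 14 11
f 14 9 15
f 14 15 11
f 15 9 16
f 15 16 11
f 16 9 17
f 16 17 11
f 17 9 18
f 17 18 11
f 18 9 19
f 18 19 11
f 19 9 20
f 19 20 11
f 20 9 21
f 20 21 11
f 21 9 22
f 21 22 11
f 22 9 23
f 22 23 11
f 23 9 10
f 23 10 11
f 24 35 29
f 24 29 25
f 24 25 31
f 24 31 34
f 24 34 35
f 25 29 33
f 29 35 28
f 35 34 26
f 34 31 30
f 31 25 32
f 27 33 28
f 27 28 26
f 27 26 30
f 27 30 32
f 27 32 33
f 28 33 29
f 26 28 35
f 30 26 34
f 32 30 31
f 33 32 25



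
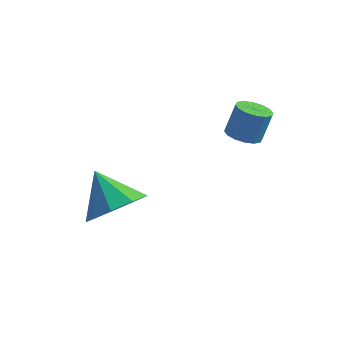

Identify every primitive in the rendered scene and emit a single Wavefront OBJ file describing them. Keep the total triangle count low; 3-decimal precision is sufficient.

v -1.967 -4.22 -2.864
v -1.202 -3.867 -2.306
v -2.913 -3.7 -1.896
v -1.404 -3.388 -2.761
v -1.869 -3.298 -3.264
v -2.38 -3.64 -3.58
v -2.697 -4.253 -3.561
v -2.673 -4.851 -3.215
v -2.318 -5.154 -2.705
v -1.799 -5.02 -2.27
v -1.358 -4.511 -2.112
v 1.084 -2.318 -0.077
v 1.535 -2.649 -0.052
v 1.727 -2.314 0.903
v 1.276 -1.982 0.877
v 1.632 -2.398 -0.159
v 1.824 -2.063 0.795
v 1.583 -2.126 -0.245
v 1.775 -1.79 0.71
v 1.4 -1.905 -0.286
v 1.592 -1.569 0.669
v 1.132 -1.794 -0.271
v 1.324 -1.459 0.684
v 0.851 -1.824 -0.204
v 1.043 -1.489 0.751
v 0.633 -1.986 -0.103
v 0.825 -1.651 0.852
v 0.536 -2.237 0.005
v 0.728 -1.902 0.959
v 0.585 -2.51 0.09
v 0.777 -2.174 1.045
v 0.768 -2.731 0.131
v 0.96 -2.395 1.086
v 1.036 -2.841 0.116
v 1.228 -2.506 1.071
v 1.317 -2.811 0.049
v 1.509 -2.476 1.004
f 2 1 4
f 2 4 3
f 4 1 5
f 4 5 3
f 5 1 6
f 5 6 3
f 6 1 7
f 6 7 3
f 7 1 8
f 7 8 3
f 8 1 9
f 8 9 3
f 9 1 10
f 9 10 3
f 10 1 11
f 10 11 3
f 11 1 2
f 11 2 3
f 13 12 16
f 13 16 14
f 14 16 17
f 14 17 15
f 16 12 18
f 16 18 17
f 17 18 19
f 17 19 15
f 18 12 20
f 18 20 19
f 19 20 21
f 19 21 15
f 20 12 22
f 20 22 21
f 21 22 23
f 21 23 15
f 22 12 24
f 22 24 23
f 23 24 25
f 23 25 15
f 24 12 26
f 24 26 25
f 25 26 27
f 25 27 15
f 26 12 28
f 26 28 27
f 27 28 29
f 27 29 15
f 28 12 30
f 28 30 29
f 29 30 31
f 29 31 15
f 30 12 32
f 30 32 31
f 31 32 33
f 31 33 15
f 32 12 34
f 32 34 33
f 33 34 35
f 33 35 15
f 34 12 36
f 34 36 35
f 35 36 37
f 35 37 15
f 36 12 13
f 36 13 37
f 37 13 14
f 37 14 15



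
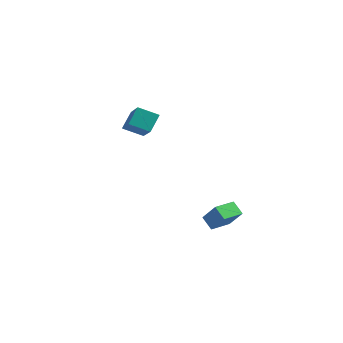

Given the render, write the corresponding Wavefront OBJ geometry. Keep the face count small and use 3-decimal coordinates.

v 2.713 2.388 -3.523
v 3.517 2.284 -2.494
v 2.95 3.521 -3.594
v 3.755 3.417 -2.566
v 3.345 2.223 -4.034
v 4.15 2.119 -3.006
v 3.583 3.356 -4.106
v 4.387 3.252 -3.077
v -1.104 1.211 1.734
v -1.141 1.94 2.516
v -0.248 1.735 1.284
v -0.285 2.465 2.066
v 0.225 0.035 2.894
v 0.188 0.765 3.676
v 1.081 0.56 2.444
v 1.044 1.289 3.226
f 2 4 1
f 5 2 1
f 1 4 3
f 3 5 1
f 2 8 4
f 6 2 5
f 6 8 2
f 4 8 3
f 7 5 3
f 3 8 7
f 7 6 5
f 8 6 7
f 10 12 9
f 13 10 9
f 9 12 11
f 11 13 9
f 10 16 12
f 14 10 13
f 14 16 10
f 12 16 11
f 15 13 11
f 11 16 15
f 15 14 13
f 16 14 15



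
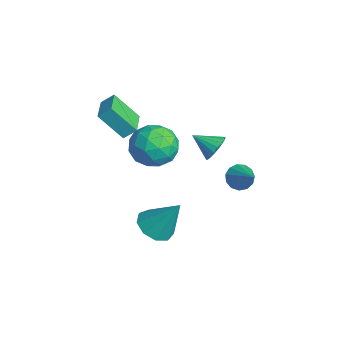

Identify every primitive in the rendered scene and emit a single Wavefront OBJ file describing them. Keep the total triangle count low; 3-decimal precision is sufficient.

v -1.894 -1.555 2.018
v -0.693 -1.204 1.992
v -1.367 -3.296 2.908
v -0.166 -2.945 2.882
v -0.973 -2.355 3.634
v -1.299 -1.28 3.084
v -0.761 -3.22 1.816
v -1.087 -2.145 1.266
v 0.007 -2.234 1.867
v -0.124 -1.699 2.991
v -1.936 -2.801 1.909
v -2.067 -2.266 3.033
v -1.34 -1.227 1.927
v -0.72 -3.273 2.973
v -1.195 -2.927 3.415
v -0.489 -2.72 3.4
v -1.696 -1.271 2.569
v -0.99 -1.065 2.554
v -1.155 -1.742 3.519
v -1.07 -3.435 2.346
v -0.364 -3.229 2.331
v -1.571 -1.78 1.5
v -0.865 -1.573 1.485
v -0.905 -2.758 1.381
v -0.222 -1.626 1.838
v 0.088 -2.649 2.361
v -0.262 -2.811 1.734
v -0.454 -2.178 1.411
v -0.3 -1.312 2.499
v 0.01 -2.335 3.021
v -0.464 -1.988 3.464
v -0.656 -1.356 3.141
v 0.112 -1.917 2.425
v -2.07 -2.165 1.879
v -1.76 -3.188 2.401
v -1.404 -3.144 1.759
v -1.596 -2.512 1.436
v -2.148 -1.851 2.539
v -1.838 -2.874 3.062
v -1.606 -2.322 3.489
v -1.798 -1.689 3.166
v -2.172 -2.583 2.475
v 0.797 1.29 0.671
v 1.122 0.742 0.314
v 2.083 1.43 1.629
v 1.23 1.088 0.119
v 1.201 1.498 0.099
v 1.043 1.841 0.26
v 0.807 2.01 0.552
v 0.568 1.95 0.881
v 0.402 1.681 1.144
v 0.361 1.287 1.256
v 0.459 0.895 1.182
v 0.664 0.627 0.946
v 0.911 0.571 0.623
v -0.014 -2.532 -2.415
v 0.813 -2.216 -2.922
v 0.714 -1.568 -0.625
v 0.305 -1.74 -2.972
v -0.352 -1.635 -2.762
v -0.851 -1.95 -2.389
v -0.958 -2.537 -2.029
v -0.623 -3.123 -1.849
v -0.004 -3.432 -1.934
v 0.611 -3.32 -2.245
v 0.933 -2.84 -2.635
v -3.618 -3.946 4.062
v -3.433 -3.355 4.584
v -3.043 -2.921 2.698
v -2.858 -2.33 3.22
v -2.202 -4.53 4.22
v -2.017 -3.939 4.742
v -1.627 -3.505 2.856
v -1.442 -2.914 3.378
v -2.429 1.304 0.322
v -1.813 1.232 0.828
v -3.111 0.356 1.018
v -2.011 1.486 0.98
v -2.292 1.704 1.001
v -2.6 1.843 0.888
v -2.874 1.875 0.663
v -3.059 1.794 0.37
v -3.12 1.616 0.068
v -3.044 1.376 -0.184
v -2.846 1.122 -0.336
v -2.565 0.904 -0.357
v -2.257 0.765 -0.244
v -1.983 0.733 -0.019
v -1.798 0.815 0.274
v -1.737 0.993 0.576
f 1 38 17
f 38 12 41
f 17 41 6
f 38 41 17
f 1 17 13
f 17 6 18
f 13 18 2
f 17 18 13
f 1 13 22
f 13 2 23
f 22 23 8
f 13 23 22
f 1 22 34
f 22 8 37
f 34 37 11
f 22 37 34
f 1 34 38
f 34 11 42
f 38 42 12
f 34 42 38
f 2 18 29
f 18 6 32
f 29 32 10
f 18 32 29
f 6 41 19
f 41 12 40
f 19 40 5
f 41 40 19
f 12 42 39
f 42 11 35
f 39 35 3
f 42 35 39
f 11 37 36
f 37 8 24
f 36 24 7
f 37 24 36
f 8 23 28
f 23 2 25
f 28 25 9
f 23 25 28
f 4 30 16
f 30 10 31
f 16 31 5
f 30 31 16
f 4 16 14
f 16 5 15
f 14 15 3
f 16 15 14
f 4 14 21
f 14 3 20
f 21 20 7
f 14 20 21
f 4 21 26
f 21 7 27
f 26 27 9
f 21 27 26
f 4 26 30
f 26 9 33
f 30 33 10
f 26 33 30
f 5 31 19
f 31 10 32
f 19 32 6
f 31 32 19
f 3 15 39
f 15 5 40
f 39 40 12
f 15 40 39
f 7 20 36
f 20 3 35
f 36 35 11
f 20 35 36
f 9 27 28
f 27 7 24
f 28 24 8
f 27 24 28
f 10 33 29
f 33 9 25
f 29 25 2
f 33 25 29
f 44 43 46
f 44 46 45
f 46 43 47
f 46 47 45
f 47 43 48
f 47 48 45
f 48 43 49
f 48 49 45
f 49 43 50
f 49 50 45
f 50 43 51
f 50 51 45
f 51 43 52
f 51 52 45
f 52 43 53
f 52 53 45
f 53 43 54
f 53 54 45
f 54 43 55
f 54 55 45
f 55 43 44
f 55 44 45
f 57 56 59
f 57 59 58
f 59 56 60
f 59 60 58
f 60 56 61
f 60 61 58
f 61 56 62
f 61 62 58
f 62 56 63
f 62 63 58
f 63 56 64
f 63 64 58
f 64 56 65
f 64 65 58
f 65 56 66
f 65 66 58
f 66 56 57
f 66 57 58
f 68 70 67
f 71 68 67
f 67 70 69
f 69 71 67
f 68 74 70
f 72 68 71
f 72 74 68
f 70 74 69
f 73 71 69
f 69 74 73
f 73 72 71
f 74 72 73
f 76 75 78
f 76 78 77
f 78 75 79
f 78 79 77
f 79 75 80
f 79 80 77
f 80 75 81
f 80 81 77
f 81 75 82
f 81 82 77
f 82 75 83
f 82 83 77
f 83 75 84
f 83 84 77
f 84 75 85
f 84 85 77
f 85 75 86
f 85 86 77
f 86 75 87
f 86 87 77
f 87 75 88
f 87 88 77
f 88 75 89
f 88 89 77
f 89 75 90
f 89 90 77
f 90 75 76
f 90 76 77



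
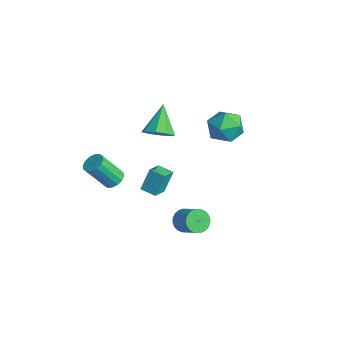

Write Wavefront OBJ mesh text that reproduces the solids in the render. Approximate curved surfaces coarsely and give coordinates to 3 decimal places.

v 2.062 -0.674 -3.614
v 2.475 -0.518 -4.22
v 3.591 -0.33 -3.413
v 3.178 -0.486 -2.806
v 2.377 -0.252 -4.148
v 3.493 -0.064 -3.34
v 2.232 -0.05 -3.994
v 3.348 0.138 -3.186
v 2.061 0.057 -3.782
v 3.177 0.245 -2.974
v 1.89 0.053 -3.544
v 3.006 0.24 -2.737
v 1.745 -0.062 -3.317
v 2.861 0.125 -2.51
v 1.648 -0.27 -3.136
v 2.764 -0.083 -2.328
v 1.615 -0.54 -3.027
v 2.731 -0.352 -2.219
v 1.649 -0.83 -3.007
v 2.765 -0.642 -2.2
v 1.747 -1.096 -3.08
v 2.863 -0.908 -2.272
v 1.892 -1.298 -3.234
v 3.008 -1.11 -2.426
v 2.063 -1.405 -3.446
v 3.179 -1.217 -2.638
v 2.234 -1.4 -3.683
v 3.35 -1.213 -2.876
v 2.379 -1.285 -3.91
v 3.495 -1.098 -3.103
v 2.476 -1.077 -4.092
v 3.592 -0.89 -3.284
v 2.509 -0.808 -4.201
v 3.625 -0.62 -3.393
v 0.753 -1.529 3.075
v 1.331 -0.852 3.082
v -0.293 -0.651 4.365
v 0.835 -0.767 2.622
v 0.292 -1.129 2.428
v 0.019 -1.725 2.612
v 0.176 -2.207 3.068
v 0.672 -2.291 3.527
v 1.215 -1.93 3.722
v 1.488 -1.333 3.537
v 0.078 3.829 1.906
v 1.069 3.255 1.929
v -0.689 2.465 0.911
v 0.302 1.891 0.934
v -0.31 2.016 1.894
v 0.164 2.858 2.51
v 0.216 2.862 0.33
v 0.69 3.704 0.946
v 1.155 2.657 0.955
v 0.83 2.134 1.922
v -0.45 3.586 0.918
v -0.775 3.063 1.885
v -0.669 -3.448 -1.01
v -0.086 -3.269 -0.757
v -0.448 -4.293 0.802
v -1.031 -4.472 0.55
v -0.306 -3.03 -0.651
v -0.668 -4.054 0.908
v -0.623 -2.903 -0.641
v -0.985 -3.926 0.918
v -0.952 -2.922 -0.73
v -1.314 -3.945 0.83
v -1.206 -3.082 -0.894
v -1.567 -4.105 0.666
v -1.315 -3.34 -1.089
v -1.677 -4.364 0.471
v -1.252 -3.627 -1.262
v -1.614 -4.651 0.297
v -1.032 -3.866 -1.368
v -1.394 -4.89 0.191
v -0.715 -3.994 -1.378
v -1.077 -5.017 0.181
v -0.386 -3.975 -1.29
v -0.748 -4.998 0.27
v -0.133 -3.815 -1.126
v -0.494 -4.838 0.434
v -0.023 -3.556 -0.931
v -0.385 -4.58 0.629
v 1.751 -3.135 -0.049
v 1.606 -2.502 1.191
v 1.161 -2.297 -0.547
v 1.016 -1.663 0.693
v 2.524 -2.677 -0.193
v 2.379 -2.043 1.047
v 1.934 -1.838 -0.691
v 1.789 -1.205 0.549
f 2 1 5
f 2 5 3
f 3 5 6
f 3 6 4
f 5 1 7
f 5 7 6
f 6 7 8
f 6 8 4
f 7 1 9
f 7 9 8
f 8 9 10
f 8 10 4
f 9 1 11
f 9 11 10
f 10 11 12
f 10 12 4
f 11 1 13
f 11 13 12
f 12 13 14
f 12 14 4
f 13 1 15
f 13 15 14
f 14 15 16
f 14 16 4
f 15 1 17
f 15 17 16
f 16 17 18
f 16 18 4
f 17 1 19
f 17 19 18
f 18 19 20
f 18 20 4
f 19 1 21
f 19 21 20
f 20 21 22
f 20 22 4
f 21 1 23
f 21 23 22
f 22 23 24
f 22 24 4
f 23 1 25
f 23 25 24
f 24 25 26
f 24 26 4
f 25 1 27
f 25 27 26
f 26 27 28
f 26 28 4
f 27 1 29
f 27 29 28
f 28 29 30
f 28 30 4
f 29 1 31
f 29 31 30
f 30 31 32
f 30 32 4
f 31 1 33
f 31 33 32
f 32 33 34
f 32 34 4
f 33 1 2
f 33 2 34
f 34 2 3
f 34 3 4
f 36 35 38
f 36 38 37
f 38 35 39
f 38 39 37
f 39 35 40
f 39 40 37
f 40 35 41
f 40 41 37
f 41 35 42
f 41 42 37
f 42 35 43
f 42 43 37
f 43 35 44
f 43 44 37
f 44 35 36
f 44 36 37
f 45 56 50
f 45 50 46
f 45 46 52
f 45 52 55
f 45 55 56
f 46 50 54
f 50 56 49
f 56 55 47
f 55 52 51
f 52 46 53
f 48 54 49
f 48 49 47
f 48 47 51
f 48 51 53
f 48 53 54
f 49 54 50
f 47 49 56
f 51 47 55
f 53 51 52
f 54 53 46
f 58 57 61
f 58 61 59
f 59 61 62
f 59 62 60
f 61 57 63
f 61 63 62
f 62 63 64
f 62 64 60
f 63 57 65
f 63 65 64
f 64 65 66
f 64 66 60
f 65 57 67
f 65 67 66
f 66 67 68
f 66 68 60
f 67 57 69
f 67 69 68
f 68 69 70
f 68 70 60
f 69 57 71
f 69 71 70
f 70 71 72
f 70 72 60
f 71 57 73
f 71 73 72
f 72 73 74
f 72 74 60
f 73 57 75
f 73 75 74
f 74 75 76
f 74 76 60
f 75 57 77
f 75 77 76
f 76 77 78
f 76 78 60
f 77 57 79
f 77 79 78
f 78 79 80
f 78 80 60
f 79 57 81
f 79 81 80
f 80 81 82
f 80 82 60
f 81 57 58
f 81 58 82
f 82 58 59
f 82 59 60
f 84 86 83
f 87 84 83
f 83 86 85
f 85 87 83
f 84 90 86
f 88 84 87
f 88 90 84
f 86 90 85
f 89 87 85
f 85 90 89
f 89 88 87
f 90 88 89



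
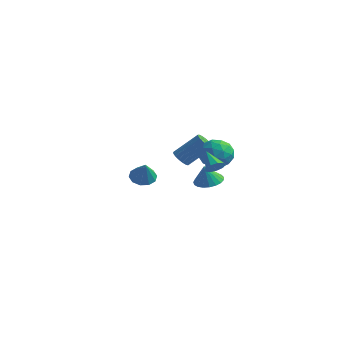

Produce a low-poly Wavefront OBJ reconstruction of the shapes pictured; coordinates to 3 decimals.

v 4.368 -0.391 2.197
v 4.659 -0.601 2.665
v 3.452 0.091 2.983
v 4.784 -0.226 2.581
v 4.715 0.071 2.318
v 4.483 0.152 1.997
v 4.197 -0.021 1.771
v 3.992 -0.367 1.743
v 3.962 -0.725 1.929
v 4.123 -0.926 2.239
v 4.398 -0.877 2.53
v 0.329 2.266 0.817
v 0.837 1.993 0.589
v 1.879 2.861 1.876
v 1.371 3.134 2.103
v 0.817 2.246 0.435
v 1.859 3.114 1.722
v 0.685 2.503 0.368
v 1.728 3.371 1.655
v 0.471 2.706 0.404
v 1.514 3.574 1.691
v 0.225 2.808 0.535
v 1.268 3.676 1.821
v 0.003 2.786 0.73
v 1.046 3.654 2.017
v -0.145 2.645 0.945
v 0.898 3.513 2.232
v -0.184 2.417 1.131
v 0.859 3.285 2.417
v -0.106 2.154 1.244
v 0.937 3.022 2.531
v 0.072 1.917 1.26
v 1.115 2.785 2.547
v 0.308 1.76 1.174
v 1.351 2.628 2.461
v 0.549 1.719 1.007
v 1.592 2.587 2.293
v 0.74 1.803 0.795
v 1.783 2.671 2.082
v 2.465 0.858 2.013
v 2.889 1.578 1.409
v 3.631 1.142 3.171
v 4.055 1.862 2.567
v 3.133 2.028 2.996
v 2.412 1.852 2.281
v 4.108 0.868 2.299
v 3.387 0.692 1.584
v 3.904 1.584 1.586
v 3.302 2.3 2.017
v 3.218 0.42 2.563
v 2.616 1.136 2.994
v 2.575 1.193 1.61
v 3.945 1.527 2.97
v 3.403 1.625 3.223
v 3.653 2.047 2.868
v 2.295 1.354 2.122
v 2.544 1.777 1.767
v 2.687 2.042 2.7
v 3.976 0.943 2.813
v 4.225 1.366 2.458
v 2.867 0.673 1.712
v 3.117 1.095 1.357
v 3.833 0.678 1.88
v 3.421 1.619 1.359
v 4.106 1.786 2.039
v 4.137 1.202 1.882
v 3.713 1.099 1.461
v 3.067 2.041 1.612
v 3.752 2.208 2.292
v 3.21 2.305 2.544
v 2.787 2.202 2.124
v 3.663 2.044 1.716
v 2.768 0.512 2.288
v 3.453 0.679 2.968
v 3.733 0.518 2.456
v 3.31 0.415 2.036
v 2.414 0.934 2.541
v 3.099 1.101 3.221
v 2.807 1.621 3.119
v 2.383 1.518 2.698
v 2.857 0.676 2.864
v 2.667 1.533 0.035
v 3.51 1.448 0.097
v 2.553 1.247 1.185
v 3.464 1.789 0.177
v 3.281 2.086 0.233
v 2.991 2.287 0.255
v 2.645 2.358 0.238
v 2.303 2.286 0.187
v 2.023 2.084 0.109
v 1.855 1.786 0.018
v 1.828 1.445 -0.069
v 1.945 1.119 -0.139
v 2.187 0.864 -0.178
v 2.512 0.725 -0.181
v 2.864 0.726 -0.146
v 3.181 0.866 -0.08
v 3.41 1.122 0.006
v -3.682 4.209 -2.373
v -2.925 4.373 -2.643
v -3.118 3.691 -1.107
v -3.096 4.782 -2.399
v -3.491 4.973 -2.146
v -3.959 4.872 -1.979
v -4.321 4.518 -1.963
v -4.439 4.045 -2.104
v -4.267 3.635 -2.348
v -3.872 3.444 -2.601
v -3.404 3.546 -2.768
v -3.042 3.9 -2.784
f 2 1 4
f 2 4 3
f 4 1 5
f 4 5 3
f 5 1 6
f 5 6 3
f 6 1 7
f 6 7 3
f 7 1 8
f 7 8 3
f 8 1 9
f 8 9 3
f 9 1 10
f 9 10 3
f 10 1 11
f 10 11 3
f 11 1 2
f 11 2 3
f 13 12 16
f 13 16 14
f 14 16 17
f 14 17 15
f 16 12 18
f 16 18 17
f 17 18 19
f 17 19 15
f 18 12 20
f 18 20 19
f 19 20 21
f 19 21 15
f 20 12 22
f 20 22 21
f 21 22 23
f 21 23 15
f 22 12 24
f 22 24 23
f 23 24 25
f 23 25 15
f 24 12 26
f 24 26 25
f 25 26 27
f 25 27 15
f 26 12 28
f 26 28 27
f 27 28 29
f 27 29 15
f 28 12 30
f 28 30 29
f 29 30 31
f 29 31 15
f 30 12 32
f 30 32 31
f 31 32 33
f 31 33 15
f 32 12 34
f 32 34 33
f 33 34 35
f 33 35 15
f 34 12 36
f 34 36 35
f 35 36 37
f 35 37 15
f 36 12 38
f 36 38 37
f 37 38 39
f 37 39 15
f 38 12 13
f 38 13 39
f 39 13 14
f 39 14 15
f 40 77 56
f 77 51 80
f 56 80 45
f 77 80 56
f 40 56 52
f 56 45 57
f 52 57 41
f 56 57 52
f 40 52 61
f 52 41 62
f 61 62 47
f 52 62 61
f 40 61 73
f 61 47 76
f 73 76 50
f 61 76 73
f 40 73 77
f 73 50 81
f 77 81 51
f 73 81 77
f 41 57 68
f 57 45 71
f 68 71 49
f 57 71 68
f 45 80 58
f 80 51 79
f 58 79 44
f 80 79 58
f 51 81 78
f 81 50 74
f 78 74 42
f 81 74 78
f 50 76 75
f 76 47 63
f 75 63 46
f 76 63 75
f 47 62 67
f 62 41 64
f 67 64 48
f 62 64 67
f 43 69 55
f 69 49 70
f 55 70 44
f 69 70 55
f 43 55 53
f 55 44 54
f 53 54 42
f 55 54 53
f 43 53 60
f 53 42 59
f 60 59 46
f 53 59 60
f 43 60 65
f 60 46 66
f 65 66 48
f 60 66 65
f 43 65 69
f 65 48 72
f 69 72 49
f 65 72 69
f 44 70 58
f 70 49 71
f 58 71 45
f 70 71 58
f 42 54 78
f 54 44 79
f 78 79 51
f 54 79 78
f 46 59 75
f 59 42 74
f 75 74 50
f 59 74 75
f 48 66 67
f 66 46 63
f 67 63 47
f 66 63 67
f 49 72 68
f 72 48 64
f 68 64 41
f 72 64 68
f 83 82 85
f 83 85 84
f 85 82 86
f 85 86 84
f 86 82 87
f 86 87 84
f 87 82 88
f 87 88 84
f 88 82 89
f 88 89 84
f 89 82 90
f 89 90 84
f 90 82 91
f 90 91 84
f 91 82 92
f 91 92 84
f 92 82 93
f 92 93 84
f 93 82 94
f 93 94 84
f 94 82 95
f 94 95 84
f 95 82 96
f 95 96 84
f 96 82 97
f 96 97 84
f 97 82 98
f 97 98 84
f 98 82 83
f 98 83 84
f 100 99 102
f 100 102 101
f 102 99 103
f 102 103 101
f 103 99 104
f 103 104 101
f 104 99 105
f 104 105 101
f 105 99 106
f 105 106 101
f 106 99 107
f 106 107 101
f 107 99 108
f 107 108 101
f 108 99 109
f 108 109 101
f 109 99 110
f 109 110 101
f 110 99 100
f 110 100 101



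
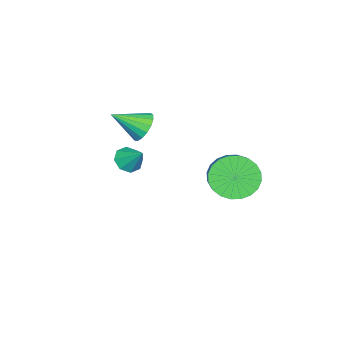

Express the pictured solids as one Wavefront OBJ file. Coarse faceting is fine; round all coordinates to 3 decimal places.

v -3.315 1.361 -4.365
v -2.657 0.731 -4.868
v -1.188 1.41 -3.798
v -1.845 2.039 -3.295
v -2.642 1.064 -5.1
v -1.173 1.742 -4.03
v -2.729 1.441 -5.22
v -1.26 2.12 -4.151
v -2.905 1.807 -5.21
v -1.436 2.485 -4.14
v -3.143 2.104 -5.072
v -1.674 2.783 -4.002
v -3.408 2.289 -4.825
v -1.939 2.967 -3.755
v -3.658 2.332 -4.509
v -2.189 3.01 -3.439
v -3.856 2.227 -4.171
v -2.387 2.906 -3.101
v -3.972 1.99 -3.862
v -2.503 2.669 -2.792
v -3.987 1.658 -3.63
v -2.518 2.336 -2.56
v -3.9 1.28 -3.509
v -2.431 1.959 -2.44
v -3.724 0.915 -3.52
v -2.255 1.593 -2.45
v -3.486 0.617 -3.658
v -2.017 1.296 -2.588
v -3.221 0.433 -3.905
v -1.752 1.111 -2.835
v -2.971 0.39 -4.221
v -1.502 1.068 -3.151
v -2.773 0.494 -4.559
v -1.304 1.173 -3.489
v -2.959 -2.346 -2.285
v -2.275 -2.075 -2.43
v -2.341 -3.474 -1.475
v -2.37 -1.909 -2.126
v -2.601 -1.844 -1.859
v -2.913 -1.893 -1.69
v -3.236 -2.046 -1.657
v -3.496 -2.268 -1.768
v -3.632 -2.508 -1.997
v -3.614 -2.711 -2.293
v -3.446 -2.83 -2.587
v -3.167 -2.839 -2.812
v -2.839 -2.734 -2.916
v -2.54 -2.541 -2.876
v -2.336 -2.303 -2.701
v 0.613 -1.302 -1.648
v 1.07 -1.681 -1.469
v 0.927 -0.558 -0.872
v 1.206 -1.382 -1.811
v 0.995 -1.036 -2.058
v 0.56 -0.846 -2.064
v 0.156 -0.924 -1.827
v 0.021 -1.223 -1.485
v 0.232 -1.569 -1.238
v 0.667 -1.759 -1.231
f 2 1 5
f 2 5 3
f 3 5 6
f 3 6 4
f 5 1 7
f 5 7 6
f 6 7 8
f 6 8 4
f 7 1 9
f 7 9 8
f 8 9 10
f 8 10 4
f 9 1 11
f 9 11 10
f 10 11 12
f 10 12 4
f 11 1 13
f 11 13 12
f 12 13 14
f 12 14 4
f 13 1 15
f 13 15 14
f 14 15 16
f 14 16 4
f 15 1 17
f 15 17 16
f 16 17 18
f 16 18 4
f 17 1 19
f 17 19 18
f 18 19 20
f 18 20 4
f 19 1 21
f 19 21 20
f 20 21 22
f 20 22 4
f 21 1 23
f 21 23 22
f 22 23 24
f 22 24 4
f 23 1 25
f 23 25 24
f 24 25 26
f 24 26 4
f 25 1 27
f 25 27 26
f 26 27 28
f 26 28 4
f 27 1 29
f 27 29 28
f 28 29 30
f 28 30 4
f 29 1 31
f 29 31 30
f 30 31 32
f 30 32 4
f 31 1 33
f 31 33 32
f 32 33 34
f 32 34 4
f 33 1 2
f 33 2 34
f 34 2 3
f 34 3 4
f 36 35 38
f 36 38 37
f 38 35 39
f 38 39 37
f 39 35 40
f 39 40 37
f 40 35 41
f 40 41 37
f 41 35 42
f 41 42 37
f 42 35 43
f 42 43 37
f 43 35 44
f 43 44 37
f 44 35 45
f 44 45 37
f 45 35 46
f 45 46 37
f 46 35 47
f 46 47 37
f 47 35 48
f 47 48 37
f 48 35 49
f 48 49 37
f 49 35 36
f 49 36 37
f 51 50 53
f 51 53 52
f 53 50 54
f 53 54 52
f 54 50 55
f 54 55 52
f 55 50 56
f 55 56 52
f 56 50 57
f 56 57 52
f 57 50 58
f 57 58 52
f 58 50 59
f 58 59 52
f 59 50 51
f 59 51 52



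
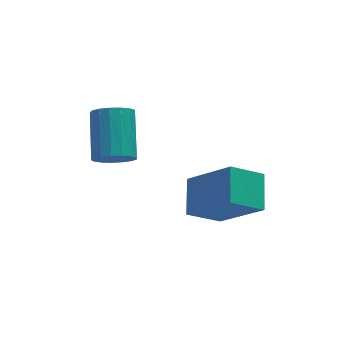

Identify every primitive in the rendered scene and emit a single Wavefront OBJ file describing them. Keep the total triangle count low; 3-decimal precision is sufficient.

v 2.285 -2.671 0.743
v 2.676 -1.49 1.318
v 1.192 -1.565 -0.784
v 1.583 -0.384 -0.209
v 3.437 -2.656 -0.071
v 3.828 -1.475 0.504
v 2.344 -1.55 -1.598
v 2.735 -0.369 -1.023
v -0.836 -0.398 1.7
v -0.378 -0.785 2.117
v -0.006 0.692 3.077
v -0.464 1.078 2.66
v -0.175 -0.667 1.857
v 0.196 0.81 2.818
v -0.124 -0.487 1.562
v 0.247 0.989 2.522
v -0.236 -0.288 1.298
v 0.135 1.189 2.259
v -0.485 -0.113 1.126
v -0.114 1.363 2.087
v -0.815 -0.004 1.086
v -0.444 1.472 2.046
v -1.149 0.015 1.186
v -0.778 1.491 2.146
v -1.411 -0.061 1.404
v -1.04 1.415 2.364
v -1.542 -0.214 1.689
v -1.171 1.262 2.65
v -1.511 -0.409 1.978
v -1.139 1.067 2.938
v -1.325 -0.602 2.202
v -0.953 0.874 3.162
v -1.027 -0.748 2.311
v -0.655 0.728 3.272
v -0.685 -0.814 2.281
v -0.314 0.662 3.241
f 2 4 1
f 5 2 1
f 1 4 3
f 3 5 1
f 2 8 4
f 6 2 5
f 6 8 2
f 4 8 3
f 7 5 3
f 3 8 7
f 7 6 5
f 8 6 7
f 10 9 13
f 10 13 11
f 11 13 14
f 11 14 12
f 13 9 15
f 13 15 14
f 14 15 16
f 14 16 12
f 15 9 17
f 15 17 16
f 16 17 18
f 16 18 12
f 17 9 19
f 17 19 18
f 18 19 20
f 18 20 12
f 19 9 21
f 19 21 20
f 20 21 22
f 20 22 12
f 21 9 23
f 21 23 22
f 22 23 24
f 22 24 12
f 23 9 25
f 23 25 24
f 24 25 26
f 24 26 12
f 25 9 27
f 25 27 26
f 26 27 28
f 26 28 12
f 27 9 29
f 27 29 28
f 28 29 30
f 28 30 12
f 29 9 31
f 29 31 30
f 30 31 32
f 30 32 12
f 31 9 33
f 31 33 32
f 32 33 34
f 32 34 12
f 33 9 35
f 33 35 34
f 34 35 36
f 34 36 12
f 35 9 10
f 35 10 36
f 36 10 11
f 36 11 12



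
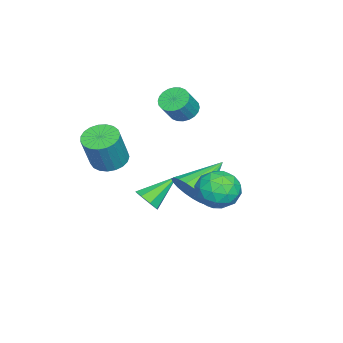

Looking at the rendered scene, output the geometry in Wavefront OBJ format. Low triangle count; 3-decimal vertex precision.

v -1.881 -2.684 -1.766
v -1.41 -2.772 -1.202
v -3.039 -1.616 -0.634
v -1.292 -2.314 -1.513
v -1.519 -2.073 -1.973
v -1.958 -2.189 -2.311
v -2.352 -2.596 -2.33
v -2.47 -3.054 -2.019
v -2.243 -3.295 -1.56
v -1.804 -3.179 -1.221
v 0.309 0.036 0.671
v 0.909 0.076 1.519
v -1.309 1.044 1.769
v 1.01 0.473 1.303
v 0.972 0.783 0.962
v 0.802 0.946 0.563
v 0.535 0.928 0.186
v 0.223 0.734 -0.096
v -0.072 0.401 -0.225
v -0.291 -0.003 -0.177
v -0.392 -0.4 0.039
v -0.353 -0.711 0.38
v -0.184 -0.873 0.779
v 0.083 -0.855 1.156
v 0.395 -0.661 1.438
v 0.69 -0.329 1.567
v -0.012 -3.725 1.838
v 0.631 -4.238 1.524
v 1.374 -4.388 3.288
v 0.732 -3.875 3.602
v 0.777 -3.905 1.491
v 1.52 -4.054 3.254
v 0.786 -3.54 1.517
v 1.53 -3.689 3.281
v 0.658 -3.207 1.599
v 1.402 -3.356 3.363
v 0.414 -2.964 1.723
v 1.158 -3.113 3.487
v 0.096 -2.853 1.866
v 0.84 -3.002 3.63
v -0.24 -2.892 2.005
v 0.504 -3.041 3.769
v -0.537 -3.076 2.114
v 0.207 -3.225 3.878
v -0.743 -3.372 2.176
v 0 -3.521 3.94
v -0.823 -3.729 2.18
v -0.079 -3.878 3.944
v -0.762 -4.085 2.124
v -0.019 -4.234 3.888
v -0.572 -4.38 2.019
v 0.172 -4.529 3.783
v -0.285 -4.561 1.882
v 0.459 -4.71 3.646
v 0.05 -4.598 1.738
v 0.793 -4.747 3.502
v 0.373 -4.484 1.612
v 1.117 -4.633 3.376
v -4.19 -1.658 3.133
v -3.578 -1.491 2.715
v -2.818 -1.735 3.729
v -3.43 -1.902 4.147
v -3.644 -1.226 2.828
v -2.885 -1.47 3.842
v -3.794 -1.026 2.989
v -3.034 -1.27 4.002
v -4.003 -0.922 3.171
v -3.244 -1.166 4.184
v -4.242 -0.931 3.347
v -3.482 -1.175 4.361
v -4.472 -1.05 3.491
v -3.713 -1.294 4.505
v -4.659 -1.262 3.58
v -3.9 -1.506 4.594
v -4.775 -1.534 3.602
v -4.016 -1.778 4.615
v -4.802 -1.825 3.551
v -4.042 -2.069 4.565
v -4.735 -2.09 3.438
v -3.976 -2.334 4.452
v -4.586 -2.29 3.278
v -3.826 -2.534 4.291
v -4.376 -2.394 3.096
v -3.617 -2.638 4.109
v -4.138 -2.385 2.919
v -3.378 -2.629 3.933
v -3.907 -2.266 2.775
v -3.148 -2.51 3.789
v -3.72 -2.054 2.686
v -2.961 -2.298 3.7
v -3.604 -1.782 2.665
v -2.845 -2.026 3.678
v 1.279 2.61 2.068
v 2.124 2.37 1.453
v 0.776 0.95 2.027
v 1.621 0.71 1.412
v 1.767 0.987 2.438
v 2.077 2.013 2.463
v 0.823 1.307 1.017
v 1.133 2.333 1.042
v 1.842 1.565 0.803
v 2.425 1.367 1.681
v 0.475 1.953 1.799
v 1.058 1.755 2.677
v 1.745 2.636 1.764
v 1.155 0.684 1.716
v 1.24 0.847 2.319
v 1.737 0.706 1.957
v 1.718 2.426 2.358
v 2.214 2.285 1.996
v 2.005 1.472 2.575
v 0.686 1.035 1.484
v 1.182 0.894 1.122
v 1.163 2.614 1.523
v 1.66 2.473 1.161
v 0.895 1.848 0.905
v 2.076 2.021 1.021
v 1.781 1.045 0.996
v 1.312 1.397 0.764
v 1.494 2 0.779
v 2.419 1.905 1.537
v 2.124 0.929 1.513
v 2.209 1.092 2.116
v 2.392 1.695 2.131
v 2.254 1.432 1.155
v 0.776 2.391 1.967
v 0.481 1.415 1.943
v 0.508 1.625 1.349
v 0.691 2.228 1.364
v 1.119 2.275 2.484
v 0.824 1.299 2.459
v 1.406 1.32 2.701
v 1.588 1.923 2.716
v 0.646 1.888 2.325
f 2 1 4
f 2 4 3
f 4 1 5
f 4 5 3
f 5 1 6
f 5 6 3
f 6 1 7
f 6 7 3
f 7 1 8
f 7 8 3
f 8 1 9
f 8 9 3
f 9 1 10
f 9 10 3
f 10 1 2
f 10 2 3
f 12 11 14
f 12 14 13
f 14 11 15
f 14 15 13
f 15 11 16
f 15 16 13
f 16 11 17
f 16 17 13
f 17 11 18
f 17 18 13
f 18 11 19
f 18 19 13
f 19 11 20
f 19 20 13
f 20 11 21
f 20 21 13
f 21 11 22
f 21 22 13
f 22 11 23
f 22 23 13
f 23 11 24
f 23 24 13
f 24 11 25
f 24 25 13
f 25 11 26
f 25 26 13
f 26 11 12
f 26 12 13
f 28 27 31
f 28 31 29
f 29 31 32
f 29 32 30
f 31 27 33
f 31 33 32
f 32 33 34
f 32 34 30
f 33 27 35
f 33 35 34
f 34 35 36
f 34 36 30
f 35 27 37
f 35 37 36
f 36 37 38
f 36 38 30
f 37 27 39
f 37 39 38
f 38 39 40
f 38 40 30
f 39 27 41
f 39 41 40
f 40 41 42
f 40 42 30
f 41 27 43
f 41 43 42
f 42 43 44
f 42 44 30
f 43 27 45
f 43 45 44
f 44 45 46
f 44 46 30
f 45 27 47
f 45 47 46
f 46 47 48
f 46 48 30
f 47 27 49
f 47 49 48
f 48 49 50
f 48 50 30
f 49 27 51
f 49 51 50
f 50 51 52
f 50 52 30
f 51 27 53
f 51 53 52
f 52 53 54
f 52 54 30
f 53 27 55
f 53 55 54
f 54 55 56
f 54 56 30
f 55 27 57
f 55 57 56
f 56 57 58
f 56 58 30
f 57 27 28
f 57 28 58
f 58 28 29
f 58 29 30
f 60 59 63
f 60 63 61
f 61 63 64
f 61 64 62
f 63 59 65
f 63 65 64
f 64 65 66
f 64 66 62
f 65 59 67
f 65 67 66
f 66 67 68
f 66 68 62
f 67 59 69
f 67 69 68
f 68 69 70
f 68 70 62
f 69 59 71
f 69 71 70
f 70 71 72
f 70 72 62
f 71 59 73
f 71 73 72
f 72 73 74
f 72 74 62
f 73 59 75
f 73 75 74
f 74 75 76
f 74 76 62
f 75 59 77
f 75 77 76
f 76 77 78
f 76 78 62
f 77 59 79
f 77 79 78
f 78 79 80
f 78 80 62
f 79 59 81
f 79 81 80
f 80 81 82
f 80 82 62
f 81 59 83
f 81 83 82
f 82 83 84
f 82 84 62
f 83 59 85
f 83 85 84
f 84 85 86
f 84 86 62
f 85 59 87
f 85 87 86
f 86 87 88
f 86 88 62
f 87 59 89
f 87 89 88
f 88 89 90
f 88 90 62
f 89 59 91
f 89 91 90
f 90 91 92
f 90 92 62
f 91 59 60
f 91 60 92
f 92 60 61
f 92 61 62
f 93 130 109
f 130 104 133
f 109 133 98
f 130 133 109
f 93 109 105
f 109 98 110
f 105 110 94
f 109 110 105
f 93 105 114
f 105 94 115
f 114 115 100
f 105 115 114
f 93 114 126
f 114 100 129
f 126 129 103
f 114 129 126
f 93 126 130
f 126 103 134
f 130 134 104
f 126 134 130
f 94 110 121
f 110 98 124
f 121 124 102
f 110 124 121
f 98 133 111
f 133 104 132
f 111 132 97
f 133 132 111
f 104 134 131
f 134 103 127
f 131 127 95
f 134 127 131
f 103 129 128
f 129 100 116
f 128 116 99
f 129 116 128
f 100 115 120
f 115 94 117
f 120 117 101
f 115 117 120
f 96 122 108
f 122 102 123
f 108 123 97
f 122 123 108
f 96 108 106
f 108 97 107
f 106 107 95
f 108 107 106
f 96 106 113
f 106 95 112
f 113 112 99
f 106 112 113
f 96 113 118
f 113 99 119
f 118 119 101
f 113 119 118
f 96 118 122
f 118 101 125
f 122 125 102
f 118 125 122
f 97 123 111
f 123 102 124
f 111 124 98
f 123 124 111
f 95 107 131
f 107 97 132
f 131 132 104
f 107 132 131
f 99 112 128
f 112 95 127
f 128 127 103
f 112 127 128
f 101 119 120
f 119 99 116
f 120 116 100
f 119 116 120
f 102 125 121
f 125 101 117
f 121 117 94
f 125 117 121

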